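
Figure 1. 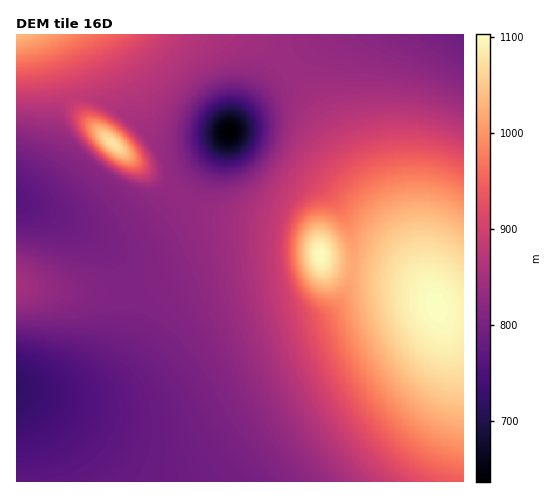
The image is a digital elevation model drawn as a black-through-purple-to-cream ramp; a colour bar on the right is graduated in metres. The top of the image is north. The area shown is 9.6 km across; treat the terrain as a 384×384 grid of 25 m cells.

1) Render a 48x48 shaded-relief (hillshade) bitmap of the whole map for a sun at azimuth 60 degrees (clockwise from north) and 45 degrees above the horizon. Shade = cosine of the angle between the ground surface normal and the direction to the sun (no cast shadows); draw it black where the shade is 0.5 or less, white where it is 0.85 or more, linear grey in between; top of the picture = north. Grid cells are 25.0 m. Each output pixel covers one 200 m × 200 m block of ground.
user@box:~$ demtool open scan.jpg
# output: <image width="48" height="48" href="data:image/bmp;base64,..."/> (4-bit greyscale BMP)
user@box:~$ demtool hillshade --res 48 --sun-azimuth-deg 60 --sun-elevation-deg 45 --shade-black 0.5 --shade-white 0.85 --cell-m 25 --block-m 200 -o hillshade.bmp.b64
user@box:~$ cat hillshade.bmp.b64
<image width="48" height="48" href="data:image/bmp;base64,Qk32BAAAAAAAAHYAAAAoAAAAMAAAADAAAAABAAQAAAAAAIAEAAATCwAAEwsAABAAAAAAAAAAAAAAABEREQAiIiIAMzMzAERERABVVVUAZmZmAHd3dwCIiIgAmZmZAKqqqgC7u7sAzMzMAN3d3QDu7u4A////AJmZmZmZmZmZmZmZmIiIiIh3d3d3d3d3d5mZmZmZmZmZmZmZiIiIiId3d3d3d3d3d5mZmZmZmZmZmZmYiIiIiId3d3d2Z3d3d5mZmZmZmZmZmZmIiIiIiHd3d3ZmZnd3d5mZmZmZmZmZmZiIiIiIiHd3d2ZmZnd3eJmZmZmZmZmZmIiIiIiIh3d3dmZmZnd3eJmZmZiIiIiIiIiIiIiIh3d3dmZmZnd3iJmZmIiIiIiIiIiIiIiId3d3ZmZmZnd3iJmIiIiIiIiIiIiIiIiId3d2ZmZmZnd3iIiIiIiIiIiIiIiIiIiHd3d2ZmZmZnd4iIiIiIiIiIiIiIiIiIiHd3dmZmZmZ3d4iIiIiIiIiIiIiIiIiIiHd3dmZmZmZ3d4iIiIiIiIiIiIiIiIiIh3d3dmZmZmZ3eIiXd3iIiIiIiIiIiIiIh3d3ZmZmZmZ3eImXd3eIiIiIiIiIiIiIh3d3ZmZmZmd3iImXd3iIiIiIiIiIiIiIh3d3ZmZmZmd3iImXd4iIiIiIiIiIiIiId3d3ZmZmZnd3iJmXiIiIiJmZmYiIiIiId3d2ZmZmZnd4iJmYiImZmZmZmZiIiIiId3d2VWZmZ3d4iZmpmZmZmZmZmZmIiIiId3dkNGd2d3eIiZqpmZmZmZmZmZmIiIiId3ZCJGiHd3iImZqqqqqqmZmZmZmIiIiId3YgFImXd3iImaqqqqqqmZmZmZiIiIiIh3UQFZuod4iJmaqruqqqmZmZmYiIiIiIh3QAJ7y4d4iJmaqrqqqpmZmZmIiIiIiIh3QAOM25eIiZmqqqqqqZmZmYiIiIiIiIiHQRWt25iIiZmqqqqpmZmYiIiIiIiIiIiHUjat24iImZqqq6mZmZiIiIiIiIiIiIiHZFe9yoiImZqqu5mZiIiIiIiIiIiIiIiIdmi8uYiJmZqqu5iIiIiIiIiIiZmZmIiId3mqmIiJmaqqu4iIiIiIiIiImZmZmYiIiIiZiIiZmaqru4iIiIiIh2Z5maqqqZiIiIiIiImZmqqru4iIiIiHQRWbqqu7qpiIiIiIiJmZmqqru3eIiIhhACrcqrzMuoh3iIiIiZmZmqqru3d4iIYAAa/8q83duYdneIiImZmZqqqru3d4iGAAHP/7q97tuXVWd4iJmZmZqqqru3d4hxABz//KrN7tuFRFZ4iZmZmaqqqru3d4dAAr//yarN3cp0M0Z4iZmZmaqqqru3d4cwS//8mZq8zLhTI0Z4mZmZmaqqqqu3eIdWrv6pmZq7u5dTI1Z4mZmZmaqqqqq3eId5vLmZmZqqqYZDNFeImZmZmqqqqqqneIiJmZmZmZmqqYZUVWeJmZmZmqqqqqqneIiIiJmZmZmZmYdmZ3iJmZmZmqqqqqqneIiIiZmZmZmZmYh3eIiZmZmZmaqqqqqniIiIiZmZmZmZmZiIiJmZmZmZmaqqqqqoiIiImZmZmZmZmZmZmZmZmZmZmaqqqqqoiIiZmZmZmZmZmZmZmZmZmZmZmZqqqqqoiImZmZmZmZmZmZmZmZmZmZmZmZmqqqqg=="/>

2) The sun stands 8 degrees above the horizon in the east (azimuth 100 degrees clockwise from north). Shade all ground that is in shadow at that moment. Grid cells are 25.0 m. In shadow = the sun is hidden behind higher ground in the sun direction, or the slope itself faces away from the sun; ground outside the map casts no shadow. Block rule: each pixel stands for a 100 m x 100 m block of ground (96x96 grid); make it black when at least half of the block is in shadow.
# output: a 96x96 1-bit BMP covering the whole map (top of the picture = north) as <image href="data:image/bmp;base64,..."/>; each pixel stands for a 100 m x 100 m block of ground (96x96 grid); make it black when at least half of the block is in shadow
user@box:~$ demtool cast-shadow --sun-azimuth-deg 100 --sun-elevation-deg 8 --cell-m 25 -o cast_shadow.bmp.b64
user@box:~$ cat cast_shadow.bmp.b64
<image width="96" height="96" href="data:image/bmp;base64,Qk2+BAAAAAAAAD4AAAAoAAAAYAAAAGAAAAABAAEAAAAAAIAEAAATCwAAEwsAAAIAAAAAAAAA////AAAAAAAAAAAAAAAAAAAAAAAAAAAAAAAAAAAAAAAAAAAAAAAAAAAAAAAAAAAAAAAAAAAAAAAAAAAAAAAAAAAAAAAAAAAAAAAAAAAAAAAAAAAAAAAAAAAAAAAAAAAAAAAAAAAAAAAAAAAAAAAAAAAAAAAAAAAAAAAAAAAAAAAAAAAAAAAAAAAAAAAAAAAAAAAAAAAAAAAAAAAAAAAAAAAAAAAAAAAAAAAAAAAAAAAAAAAAAAAAAAAAAAAAAAAAAAAAAAAAAAAAAAAAAAAAAAAAAAAAAAAAAAAAAAAAAAAAAAAAAAAAAAAAAAAAAAAAAAAAAAAAAAAAAAAAAAAAAAAAAAAAAAAAAAAAAAAAAAAAAAAAAAAAAAAAAAAAAAAAAAAAAAAAAAAAAAAAAAAAAAAAAAAAAAAAAAAAAAAAAAAAAAAAAAAAAAAAAAAAAAAAAAAAAAAAAAAAAAAAAAAAAAAAAAAAAAAAAAAAAAAAAAAAAAAAAAAAAAAAAAAAAAAAAAAAAAAAAAAAAAAAAAAAAAAAAAAAAAAAAAAAAAAAAAAAAAAAAAAAAAAAAAAAAAAAAAAAAAAAAAAAAAAAAAAAAAAAAAAAAAAAAAAAAAAAAAAAAAAAAAAAAAAAAAAAAAAAAAAABAAAAAAAAAAAAAAAHgAAAAAAAAAAAAAAfgAAAAAAAAAAAAAA/gAAAAAAAAAAAAAD/wAAAAAAAAAAAAAH/wAAAAAAAAAAAAAP/wAAAAAAAAAAAAA//wAAAAAAAAAAAAB//wAAAAAAAAAAAAD//wAAAAAAAAAAAAD//wAAAAAAAAAAAAH//wAAAAAAAAAAAAH//wAAAAAAAAAAAAH//wAAAAAAAAAAAAH//wAAAAAAAAAAAAD//wAAAAAAAAAAAAA//gAAAAAAAAAAAAAP/gAAAAAAAAAAAAAD/gAAAAAAAAAAAAAAfAAAAAAAAAAAAAAAAAAAAAAAAAAAAAAAAAAAAAAAAAAAAAAAAAAAAAAAAAAAAAAAAAAAAAAAAAAAAAAAAAAAAAAAAAAAAAAAAAAAAAAAAAAAAAAAAAAAAAAAAAwAAAAAAAAAAAAAAHwAAAAwAAAAAAAAAfwAAAH8AAAAAAAAB/wAAAP+AAAAAAAAH/gAAAf+AAAAAAAAf/AAAA//AAAAAAAB//AAAA//AAAAAAAH/+AAAA//AAAAAAAP/8AAAA//AAAAAAAf/8AAAA//AAAAAAAf/4AAAA//AAAAAAAP/wAAAAf/AAAAAAAD/gAAAAP+AAAAAAAAeAAAAAH8AAAAAAAAAAAAAAAAAAAAAAAAAAAAAAAAAAAAAAAAAAAAAAAAAAAAAAAAAAAAAAAAAAAAAAAAAAAAAAAAAAAAAAAAAAAAAAAAAAAAAAAAAAAAAAAAAAAAAAAAAAAAAAAAAAAAAAAAAAAAAAAAAAAAAAAAAAAAAAAAAAAAAAAAAAAAAAAAAAAAAAAAAAAAAAAAAAAAAAAAAAAAAAAAAAAAAAAAAAAAAAAAAAAAAAAAAAAAAAAAAAAAAAAAAAAAAAAAAAAAAAA="/>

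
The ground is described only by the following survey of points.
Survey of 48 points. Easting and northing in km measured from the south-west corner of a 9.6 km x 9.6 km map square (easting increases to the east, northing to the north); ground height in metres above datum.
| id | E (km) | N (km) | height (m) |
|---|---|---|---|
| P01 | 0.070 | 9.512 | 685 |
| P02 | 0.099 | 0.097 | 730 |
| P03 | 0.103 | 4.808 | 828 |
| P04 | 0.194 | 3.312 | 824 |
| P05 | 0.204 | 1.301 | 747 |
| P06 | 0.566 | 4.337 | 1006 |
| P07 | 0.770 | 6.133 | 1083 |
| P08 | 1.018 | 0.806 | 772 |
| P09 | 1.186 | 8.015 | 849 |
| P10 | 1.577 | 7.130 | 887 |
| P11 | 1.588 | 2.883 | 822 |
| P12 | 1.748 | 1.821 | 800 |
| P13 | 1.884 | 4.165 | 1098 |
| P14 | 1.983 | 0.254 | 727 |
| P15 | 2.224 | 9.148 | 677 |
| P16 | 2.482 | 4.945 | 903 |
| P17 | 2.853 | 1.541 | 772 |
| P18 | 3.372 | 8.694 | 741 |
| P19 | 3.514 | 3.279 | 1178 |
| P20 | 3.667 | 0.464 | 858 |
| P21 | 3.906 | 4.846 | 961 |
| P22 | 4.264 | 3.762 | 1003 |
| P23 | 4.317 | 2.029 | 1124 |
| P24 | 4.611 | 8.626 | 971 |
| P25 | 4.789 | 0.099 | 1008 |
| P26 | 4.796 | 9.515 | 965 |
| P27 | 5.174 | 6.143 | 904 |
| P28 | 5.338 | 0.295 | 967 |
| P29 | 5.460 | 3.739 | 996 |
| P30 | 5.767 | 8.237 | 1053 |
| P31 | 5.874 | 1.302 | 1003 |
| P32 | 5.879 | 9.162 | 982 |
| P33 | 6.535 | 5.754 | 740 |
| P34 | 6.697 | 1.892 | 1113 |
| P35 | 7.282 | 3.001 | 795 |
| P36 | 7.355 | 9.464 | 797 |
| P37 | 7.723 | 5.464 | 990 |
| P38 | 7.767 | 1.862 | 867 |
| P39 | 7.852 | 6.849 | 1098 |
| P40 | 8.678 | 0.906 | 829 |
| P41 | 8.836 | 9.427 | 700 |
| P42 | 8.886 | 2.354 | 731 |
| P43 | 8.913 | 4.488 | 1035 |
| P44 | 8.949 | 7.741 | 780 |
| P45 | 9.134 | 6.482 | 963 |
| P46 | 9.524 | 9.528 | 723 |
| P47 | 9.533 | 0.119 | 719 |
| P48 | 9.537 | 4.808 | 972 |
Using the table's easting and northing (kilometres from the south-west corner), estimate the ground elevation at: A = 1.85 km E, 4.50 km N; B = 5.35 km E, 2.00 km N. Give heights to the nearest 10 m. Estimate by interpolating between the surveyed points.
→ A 1040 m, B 1010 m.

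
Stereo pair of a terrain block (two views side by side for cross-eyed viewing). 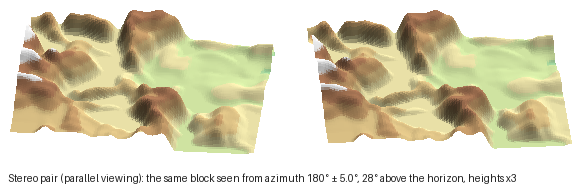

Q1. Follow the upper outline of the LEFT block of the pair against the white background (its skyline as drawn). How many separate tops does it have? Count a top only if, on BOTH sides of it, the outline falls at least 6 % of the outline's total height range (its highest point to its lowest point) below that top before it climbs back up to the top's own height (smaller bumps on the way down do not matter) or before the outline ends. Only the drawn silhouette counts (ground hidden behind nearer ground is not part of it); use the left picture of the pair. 3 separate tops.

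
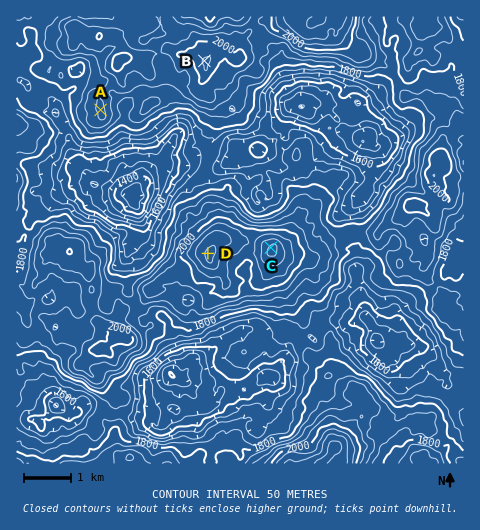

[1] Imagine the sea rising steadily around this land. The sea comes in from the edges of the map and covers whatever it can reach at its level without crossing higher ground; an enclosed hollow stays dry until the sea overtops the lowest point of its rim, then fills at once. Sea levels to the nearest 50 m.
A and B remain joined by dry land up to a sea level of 1900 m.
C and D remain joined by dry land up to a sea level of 2050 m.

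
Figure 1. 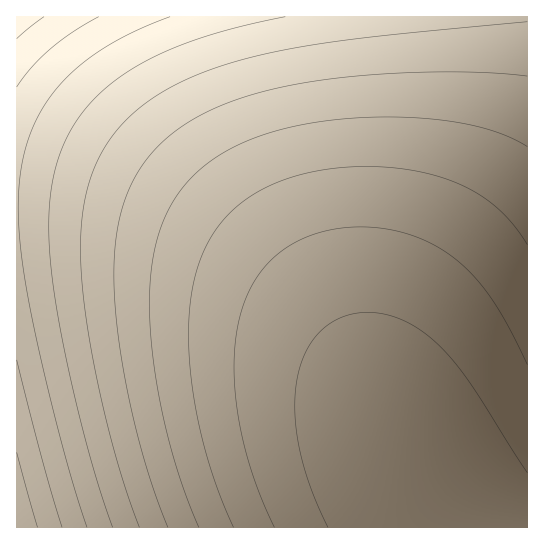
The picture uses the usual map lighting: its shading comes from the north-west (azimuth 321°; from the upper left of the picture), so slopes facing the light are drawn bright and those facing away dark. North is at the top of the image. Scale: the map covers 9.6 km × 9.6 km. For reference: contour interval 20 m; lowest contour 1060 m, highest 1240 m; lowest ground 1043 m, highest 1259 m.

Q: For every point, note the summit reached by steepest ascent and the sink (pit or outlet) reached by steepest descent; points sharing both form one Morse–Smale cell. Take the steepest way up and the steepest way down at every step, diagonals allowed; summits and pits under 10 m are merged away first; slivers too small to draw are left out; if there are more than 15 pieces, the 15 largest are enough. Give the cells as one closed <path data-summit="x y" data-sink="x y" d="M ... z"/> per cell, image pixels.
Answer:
<path data-summit="449 527" data-sink="17 17" d="M527 16l-510 0-1 190 67 5 52 10 63 23 49 27 51 37 46 49 25 38 42 83 31 50 85 0z"/><path data-summit="449 527" data-sink="17 527" d="M42 207l-26 0 1 321 424-1-30-49-42-83-21-33-16-20-42-41-23-17-42-27-56-25-34-11-36-8z"/>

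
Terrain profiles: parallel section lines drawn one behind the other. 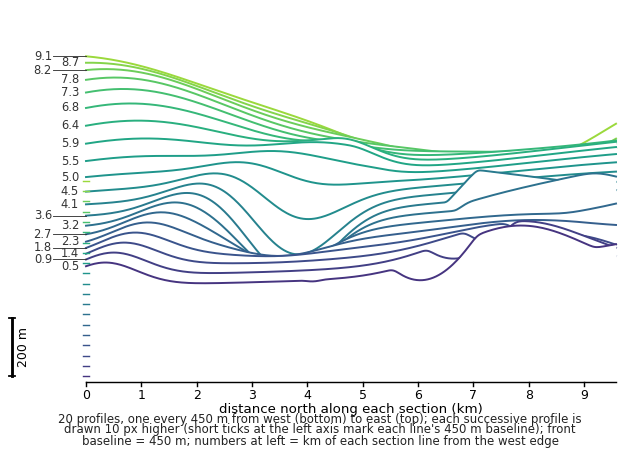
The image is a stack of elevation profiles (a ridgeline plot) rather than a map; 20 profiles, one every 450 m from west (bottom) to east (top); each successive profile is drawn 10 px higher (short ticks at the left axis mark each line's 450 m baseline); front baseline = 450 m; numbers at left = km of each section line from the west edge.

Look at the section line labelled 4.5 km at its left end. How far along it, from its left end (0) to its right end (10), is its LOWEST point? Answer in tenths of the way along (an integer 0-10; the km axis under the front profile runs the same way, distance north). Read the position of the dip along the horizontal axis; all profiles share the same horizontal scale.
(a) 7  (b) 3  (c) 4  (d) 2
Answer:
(c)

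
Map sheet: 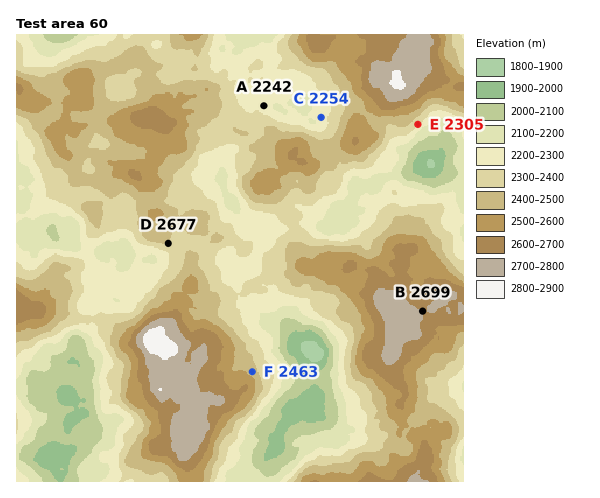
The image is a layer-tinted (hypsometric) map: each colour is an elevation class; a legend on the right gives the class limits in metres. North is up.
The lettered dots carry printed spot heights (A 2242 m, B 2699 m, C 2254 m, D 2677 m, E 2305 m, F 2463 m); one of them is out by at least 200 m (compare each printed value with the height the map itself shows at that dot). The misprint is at D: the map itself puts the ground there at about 2377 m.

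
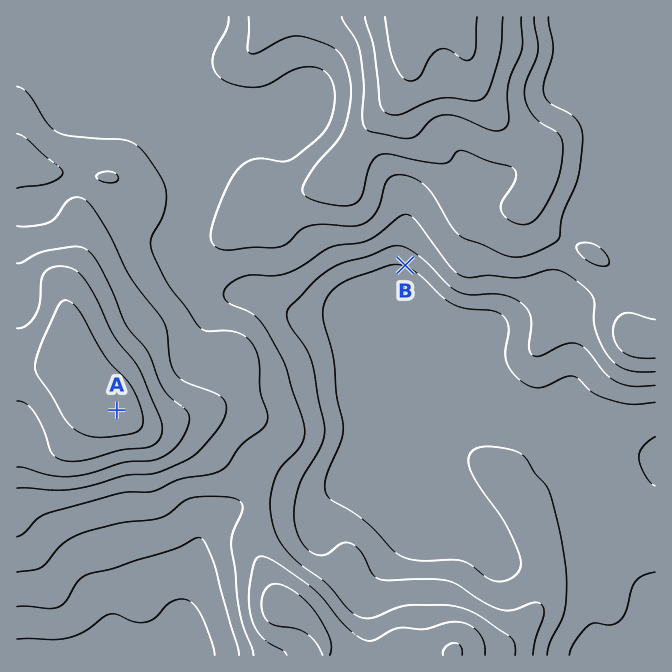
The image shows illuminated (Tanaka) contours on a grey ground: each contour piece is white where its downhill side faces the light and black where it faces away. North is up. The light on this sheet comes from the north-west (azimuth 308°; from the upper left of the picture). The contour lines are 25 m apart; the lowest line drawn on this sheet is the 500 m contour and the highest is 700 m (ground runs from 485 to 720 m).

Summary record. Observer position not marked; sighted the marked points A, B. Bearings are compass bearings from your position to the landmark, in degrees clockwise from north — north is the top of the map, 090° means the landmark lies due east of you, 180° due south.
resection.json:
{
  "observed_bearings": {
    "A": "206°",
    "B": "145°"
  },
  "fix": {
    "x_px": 277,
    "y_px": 82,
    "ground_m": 600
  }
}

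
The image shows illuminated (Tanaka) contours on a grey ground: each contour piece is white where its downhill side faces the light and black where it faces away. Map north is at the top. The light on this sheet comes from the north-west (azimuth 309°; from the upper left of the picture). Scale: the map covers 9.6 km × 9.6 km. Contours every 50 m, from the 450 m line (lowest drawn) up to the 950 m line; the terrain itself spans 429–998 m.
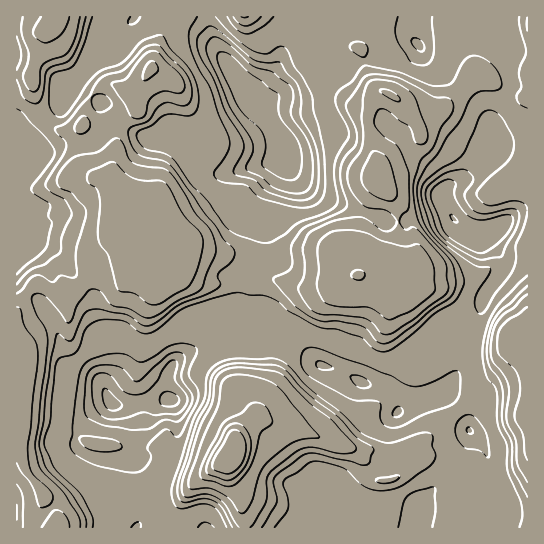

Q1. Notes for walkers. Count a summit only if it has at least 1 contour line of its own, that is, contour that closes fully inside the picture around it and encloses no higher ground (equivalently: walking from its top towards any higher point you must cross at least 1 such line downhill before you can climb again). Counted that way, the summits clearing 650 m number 8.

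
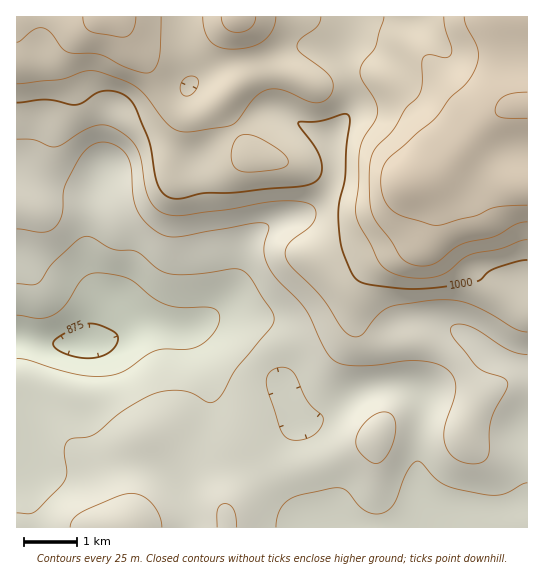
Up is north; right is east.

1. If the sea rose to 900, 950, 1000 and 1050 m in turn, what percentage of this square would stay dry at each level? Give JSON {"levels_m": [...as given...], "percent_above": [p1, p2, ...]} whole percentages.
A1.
{"levels_m": [900, 950, 1000, 1050], "percent_above": [95, 54, 35, 14]}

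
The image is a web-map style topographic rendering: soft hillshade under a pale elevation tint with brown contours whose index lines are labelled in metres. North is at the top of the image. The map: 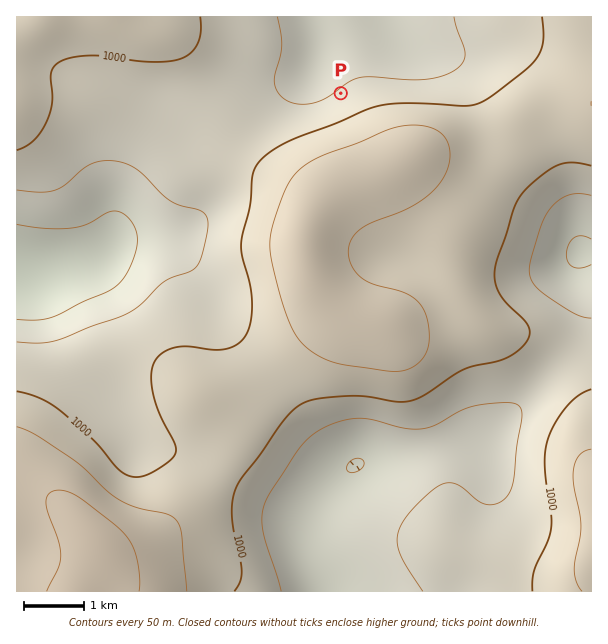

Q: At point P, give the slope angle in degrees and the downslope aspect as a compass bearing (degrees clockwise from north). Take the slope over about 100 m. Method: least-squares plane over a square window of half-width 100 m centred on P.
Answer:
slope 5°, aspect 325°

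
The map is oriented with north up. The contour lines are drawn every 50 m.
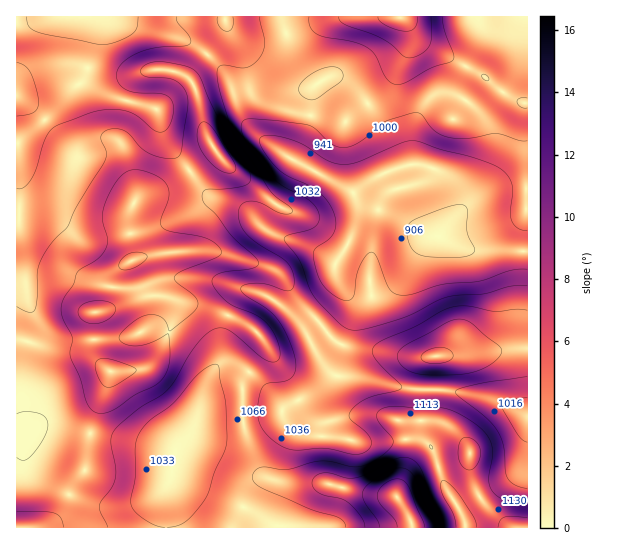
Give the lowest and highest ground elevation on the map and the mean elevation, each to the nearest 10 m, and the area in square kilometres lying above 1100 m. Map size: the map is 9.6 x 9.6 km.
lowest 900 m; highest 1290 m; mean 1060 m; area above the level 29.5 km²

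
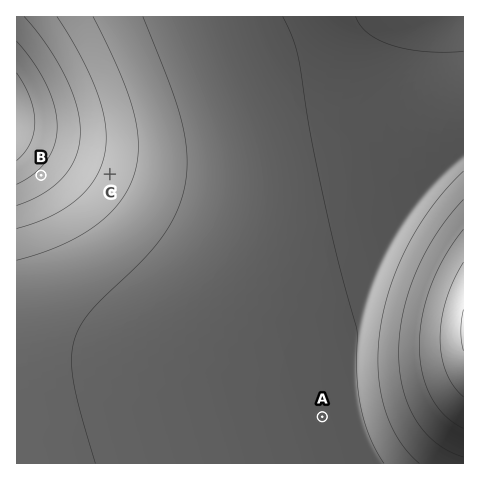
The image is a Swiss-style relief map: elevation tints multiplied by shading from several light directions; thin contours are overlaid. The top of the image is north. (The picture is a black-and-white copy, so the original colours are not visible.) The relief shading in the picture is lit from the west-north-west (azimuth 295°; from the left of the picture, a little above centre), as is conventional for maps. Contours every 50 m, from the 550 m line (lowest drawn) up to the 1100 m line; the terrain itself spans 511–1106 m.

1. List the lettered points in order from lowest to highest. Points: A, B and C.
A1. B C A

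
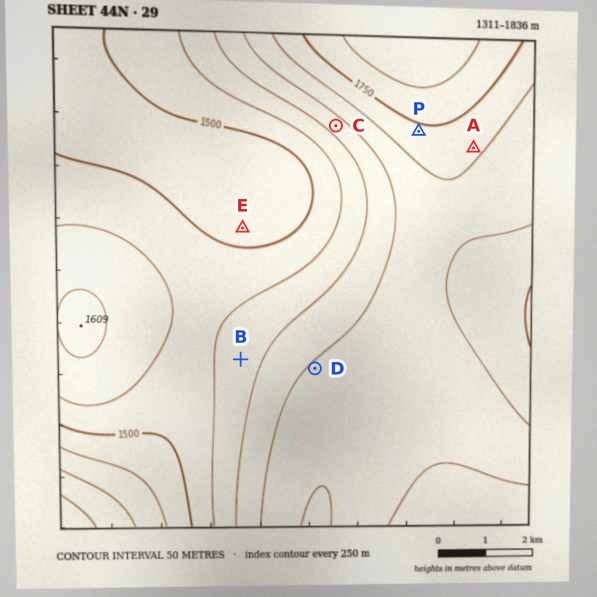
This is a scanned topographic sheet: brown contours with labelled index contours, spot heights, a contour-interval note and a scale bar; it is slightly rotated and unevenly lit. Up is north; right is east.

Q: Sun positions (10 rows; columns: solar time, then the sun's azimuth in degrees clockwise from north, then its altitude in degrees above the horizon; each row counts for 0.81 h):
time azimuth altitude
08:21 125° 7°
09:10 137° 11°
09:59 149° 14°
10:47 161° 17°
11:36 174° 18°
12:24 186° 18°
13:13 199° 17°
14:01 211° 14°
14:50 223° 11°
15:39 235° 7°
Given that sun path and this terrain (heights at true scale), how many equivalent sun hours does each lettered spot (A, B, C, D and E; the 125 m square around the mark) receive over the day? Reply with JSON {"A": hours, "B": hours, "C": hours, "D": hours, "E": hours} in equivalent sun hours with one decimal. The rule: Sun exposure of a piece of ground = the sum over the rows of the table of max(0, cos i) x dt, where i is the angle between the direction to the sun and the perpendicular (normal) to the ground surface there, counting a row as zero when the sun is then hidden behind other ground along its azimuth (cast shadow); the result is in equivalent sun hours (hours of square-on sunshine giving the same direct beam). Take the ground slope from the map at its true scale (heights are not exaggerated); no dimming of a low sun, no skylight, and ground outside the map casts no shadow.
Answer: {"A": 2.1, "B": 1.8, "C": 2.6, "D": 1.7, "E": 1.6}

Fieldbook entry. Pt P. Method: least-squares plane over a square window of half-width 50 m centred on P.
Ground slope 4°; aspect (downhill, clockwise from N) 199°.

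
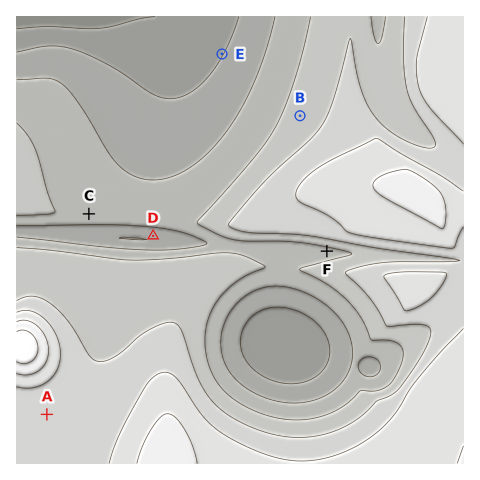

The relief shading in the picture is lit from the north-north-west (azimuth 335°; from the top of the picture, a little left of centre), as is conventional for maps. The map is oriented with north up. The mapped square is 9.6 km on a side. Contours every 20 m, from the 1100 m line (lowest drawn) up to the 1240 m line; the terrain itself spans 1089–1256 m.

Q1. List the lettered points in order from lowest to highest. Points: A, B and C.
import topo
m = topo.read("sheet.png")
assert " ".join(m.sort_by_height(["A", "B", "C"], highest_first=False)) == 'C B A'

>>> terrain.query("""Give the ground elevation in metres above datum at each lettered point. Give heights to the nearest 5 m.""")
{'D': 1125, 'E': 1120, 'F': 1150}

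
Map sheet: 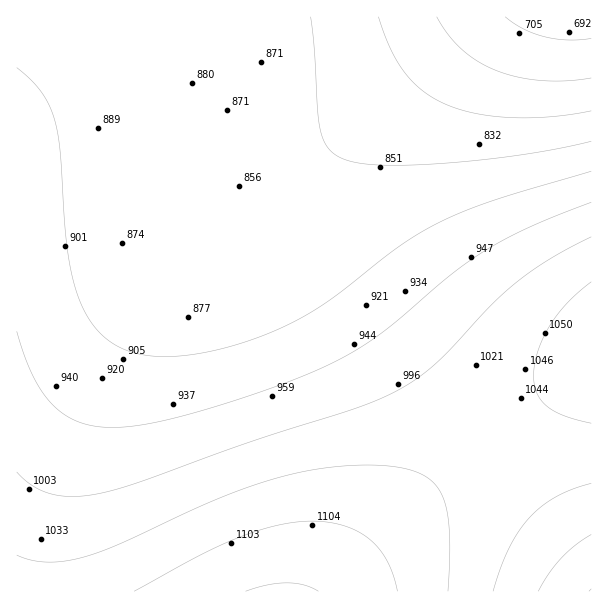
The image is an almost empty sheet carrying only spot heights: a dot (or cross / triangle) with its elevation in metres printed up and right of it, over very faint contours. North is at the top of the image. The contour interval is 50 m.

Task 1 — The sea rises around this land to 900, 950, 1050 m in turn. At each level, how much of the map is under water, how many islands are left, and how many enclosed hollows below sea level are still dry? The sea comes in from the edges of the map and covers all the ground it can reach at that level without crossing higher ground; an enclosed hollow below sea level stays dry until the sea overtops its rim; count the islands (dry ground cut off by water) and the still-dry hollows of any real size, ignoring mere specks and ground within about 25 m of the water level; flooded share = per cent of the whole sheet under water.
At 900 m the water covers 43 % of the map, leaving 0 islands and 0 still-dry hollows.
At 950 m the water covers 58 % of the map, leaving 0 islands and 0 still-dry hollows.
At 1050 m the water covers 87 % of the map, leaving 0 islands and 0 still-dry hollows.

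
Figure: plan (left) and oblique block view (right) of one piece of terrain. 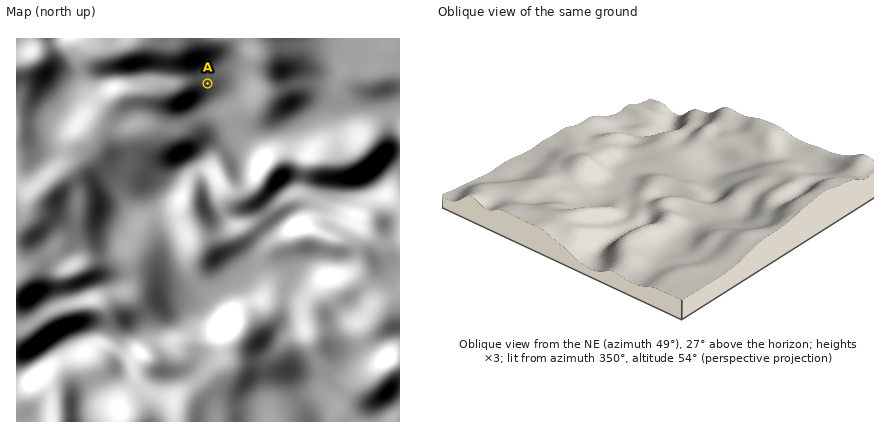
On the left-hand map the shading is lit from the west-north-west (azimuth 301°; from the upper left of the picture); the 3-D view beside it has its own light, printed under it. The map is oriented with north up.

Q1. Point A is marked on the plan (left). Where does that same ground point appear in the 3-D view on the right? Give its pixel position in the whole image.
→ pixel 759 217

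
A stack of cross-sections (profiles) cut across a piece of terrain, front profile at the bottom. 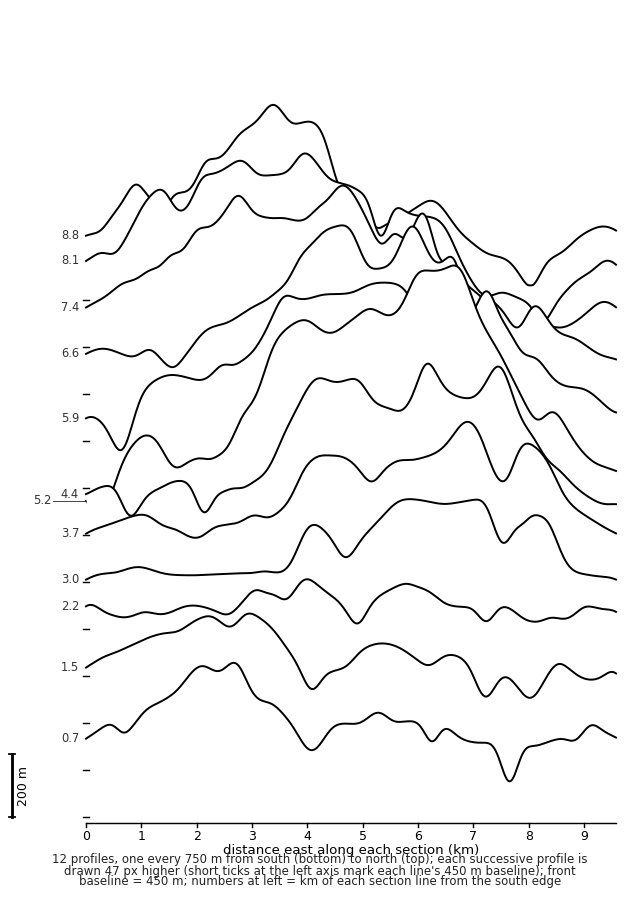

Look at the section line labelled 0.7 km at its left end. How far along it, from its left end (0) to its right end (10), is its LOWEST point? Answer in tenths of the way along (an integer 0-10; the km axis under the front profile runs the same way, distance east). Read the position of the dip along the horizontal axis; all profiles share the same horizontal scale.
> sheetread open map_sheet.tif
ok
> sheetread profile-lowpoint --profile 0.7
8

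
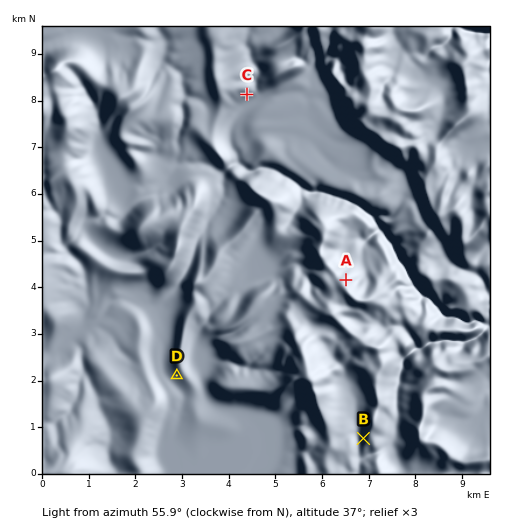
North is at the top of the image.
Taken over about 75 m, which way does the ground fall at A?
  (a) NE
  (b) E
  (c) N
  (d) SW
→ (a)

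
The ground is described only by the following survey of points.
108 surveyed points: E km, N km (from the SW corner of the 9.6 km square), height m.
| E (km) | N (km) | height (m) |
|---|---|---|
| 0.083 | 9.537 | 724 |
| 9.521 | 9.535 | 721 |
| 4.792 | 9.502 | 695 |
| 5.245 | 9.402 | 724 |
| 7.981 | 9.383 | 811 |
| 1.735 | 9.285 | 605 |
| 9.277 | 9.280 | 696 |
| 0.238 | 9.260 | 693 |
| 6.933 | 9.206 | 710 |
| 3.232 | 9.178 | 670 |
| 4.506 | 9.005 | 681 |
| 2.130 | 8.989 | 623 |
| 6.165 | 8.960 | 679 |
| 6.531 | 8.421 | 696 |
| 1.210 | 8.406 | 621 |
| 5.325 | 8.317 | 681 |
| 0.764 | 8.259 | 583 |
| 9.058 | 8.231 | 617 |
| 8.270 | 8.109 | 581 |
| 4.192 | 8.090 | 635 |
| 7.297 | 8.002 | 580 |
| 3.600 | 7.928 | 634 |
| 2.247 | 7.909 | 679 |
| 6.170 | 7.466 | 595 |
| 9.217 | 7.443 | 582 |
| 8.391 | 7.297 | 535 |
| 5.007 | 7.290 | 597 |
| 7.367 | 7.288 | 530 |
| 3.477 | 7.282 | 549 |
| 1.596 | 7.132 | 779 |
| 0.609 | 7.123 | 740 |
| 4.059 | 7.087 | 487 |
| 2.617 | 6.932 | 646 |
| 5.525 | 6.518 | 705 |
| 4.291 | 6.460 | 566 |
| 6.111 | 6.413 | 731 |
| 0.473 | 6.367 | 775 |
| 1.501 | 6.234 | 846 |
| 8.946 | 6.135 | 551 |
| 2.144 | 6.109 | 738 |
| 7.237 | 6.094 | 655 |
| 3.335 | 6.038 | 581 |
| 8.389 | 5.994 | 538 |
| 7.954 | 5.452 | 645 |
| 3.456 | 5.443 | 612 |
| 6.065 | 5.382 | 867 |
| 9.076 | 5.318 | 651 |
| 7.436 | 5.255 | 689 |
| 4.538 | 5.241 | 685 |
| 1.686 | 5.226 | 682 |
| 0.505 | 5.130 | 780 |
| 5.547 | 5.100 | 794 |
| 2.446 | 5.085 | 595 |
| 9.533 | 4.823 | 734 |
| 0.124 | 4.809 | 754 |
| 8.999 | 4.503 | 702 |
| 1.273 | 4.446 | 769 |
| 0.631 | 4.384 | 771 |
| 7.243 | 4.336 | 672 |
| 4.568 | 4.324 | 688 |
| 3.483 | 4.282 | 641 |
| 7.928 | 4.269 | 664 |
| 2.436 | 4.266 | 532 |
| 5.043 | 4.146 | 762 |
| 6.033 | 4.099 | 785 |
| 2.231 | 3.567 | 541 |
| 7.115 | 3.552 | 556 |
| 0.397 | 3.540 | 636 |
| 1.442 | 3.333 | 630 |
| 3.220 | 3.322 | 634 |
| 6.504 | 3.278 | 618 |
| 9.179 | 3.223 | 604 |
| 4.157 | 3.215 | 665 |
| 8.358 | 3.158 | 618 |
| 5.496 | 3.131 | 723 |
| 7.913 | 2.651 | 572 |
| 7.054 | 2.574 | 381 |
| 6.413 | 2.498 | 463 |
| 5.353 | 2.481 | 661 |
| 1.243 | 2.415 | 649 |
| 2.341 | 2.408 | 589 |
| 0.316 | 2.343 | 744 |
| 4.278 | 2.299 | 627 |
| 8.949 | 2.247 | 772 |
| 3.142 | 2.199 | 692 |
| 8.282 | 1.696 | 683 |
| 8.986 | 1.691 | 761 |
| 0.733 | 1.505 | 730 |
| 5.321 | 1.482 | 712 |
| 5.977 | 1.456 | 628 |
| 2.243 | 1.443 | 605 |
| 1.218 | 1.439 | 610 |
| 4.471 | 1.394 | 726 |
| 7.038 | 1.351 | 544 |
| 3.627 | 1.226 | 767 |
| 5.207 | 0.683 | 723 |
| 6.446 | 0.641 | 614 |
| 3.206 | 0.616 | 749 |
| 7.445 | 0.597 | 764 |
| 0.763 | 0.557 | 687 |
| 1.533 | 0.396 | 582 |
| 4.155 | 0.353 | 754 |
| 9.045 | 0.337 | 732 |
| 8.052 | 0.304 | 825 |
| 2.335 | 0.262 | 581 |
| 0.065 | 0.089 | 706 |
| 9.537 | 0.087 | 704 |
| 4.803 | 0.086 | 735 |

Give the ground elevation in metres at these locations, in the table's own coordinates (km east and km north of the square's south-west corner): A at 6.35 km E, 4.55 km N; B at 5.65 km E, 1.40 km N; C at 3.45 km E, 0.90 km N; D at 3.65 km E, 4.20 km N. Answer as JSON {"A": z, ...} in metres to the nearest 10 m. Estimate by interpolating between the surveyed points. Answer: {"A": 760, "B": 710, "C": 790, "D": 650}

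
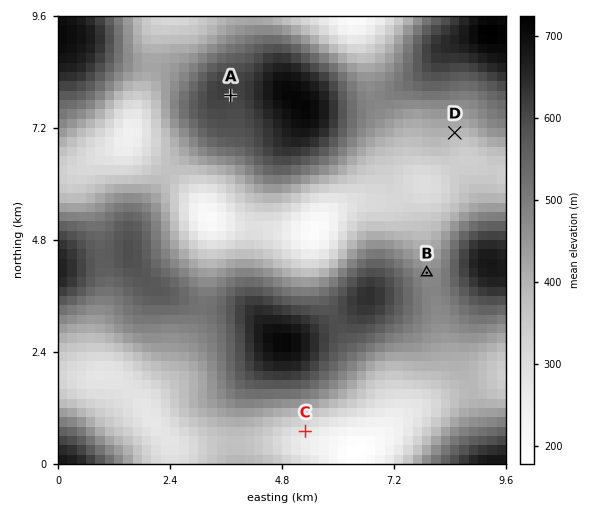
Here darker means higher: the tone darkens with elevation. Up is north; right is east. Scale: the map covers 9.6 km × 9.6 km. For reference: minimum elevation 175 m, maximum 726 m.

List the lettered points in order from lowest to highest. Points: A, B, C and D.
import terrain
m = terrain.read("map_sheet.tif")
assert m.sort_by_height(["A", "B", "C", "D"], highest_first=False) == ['C', 'D', 'B', 'A']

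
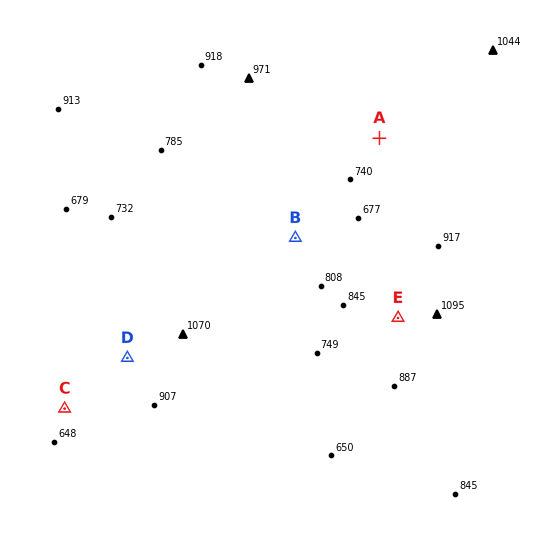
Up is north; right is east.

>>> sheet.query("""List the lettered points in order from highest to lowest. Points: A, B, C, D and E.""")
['E', 'D', 'A', 'B', 'C']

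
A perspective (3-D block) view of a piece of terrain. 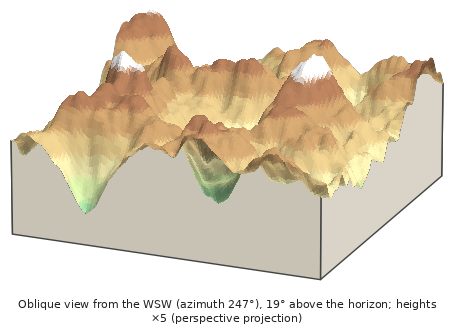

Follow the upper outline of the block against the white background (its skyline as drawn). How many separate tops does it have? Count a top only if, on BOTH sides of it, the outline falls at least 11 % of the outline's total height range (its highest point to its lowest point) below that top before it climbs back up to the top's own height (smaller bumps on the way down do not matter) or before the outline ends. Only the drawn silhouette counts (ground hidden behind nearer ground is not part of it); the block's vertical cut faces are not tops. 3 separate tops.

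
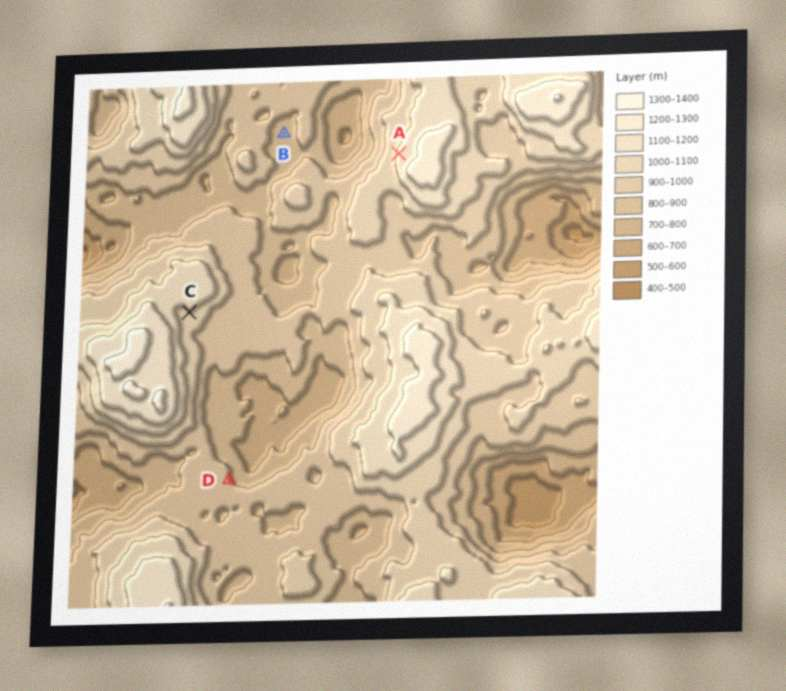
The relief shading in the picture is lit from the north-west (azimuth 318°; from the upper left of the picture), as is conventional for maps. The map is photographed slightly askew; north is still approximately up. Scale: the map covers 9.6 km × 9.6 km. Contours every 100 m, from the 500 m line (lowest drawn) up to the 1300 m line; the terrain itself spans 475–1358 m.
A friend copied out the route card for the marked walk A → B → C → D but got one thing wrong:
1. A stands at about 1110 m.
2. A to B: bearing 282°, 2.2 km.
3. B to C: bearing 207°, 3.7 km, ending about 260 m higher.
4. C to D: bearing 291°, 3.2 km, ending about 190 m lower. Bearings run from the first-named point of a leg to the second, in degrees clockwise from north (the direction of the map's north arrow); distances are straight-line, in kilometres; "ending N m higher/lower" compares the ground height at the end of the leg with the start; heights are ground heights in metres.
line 4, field bearing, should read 165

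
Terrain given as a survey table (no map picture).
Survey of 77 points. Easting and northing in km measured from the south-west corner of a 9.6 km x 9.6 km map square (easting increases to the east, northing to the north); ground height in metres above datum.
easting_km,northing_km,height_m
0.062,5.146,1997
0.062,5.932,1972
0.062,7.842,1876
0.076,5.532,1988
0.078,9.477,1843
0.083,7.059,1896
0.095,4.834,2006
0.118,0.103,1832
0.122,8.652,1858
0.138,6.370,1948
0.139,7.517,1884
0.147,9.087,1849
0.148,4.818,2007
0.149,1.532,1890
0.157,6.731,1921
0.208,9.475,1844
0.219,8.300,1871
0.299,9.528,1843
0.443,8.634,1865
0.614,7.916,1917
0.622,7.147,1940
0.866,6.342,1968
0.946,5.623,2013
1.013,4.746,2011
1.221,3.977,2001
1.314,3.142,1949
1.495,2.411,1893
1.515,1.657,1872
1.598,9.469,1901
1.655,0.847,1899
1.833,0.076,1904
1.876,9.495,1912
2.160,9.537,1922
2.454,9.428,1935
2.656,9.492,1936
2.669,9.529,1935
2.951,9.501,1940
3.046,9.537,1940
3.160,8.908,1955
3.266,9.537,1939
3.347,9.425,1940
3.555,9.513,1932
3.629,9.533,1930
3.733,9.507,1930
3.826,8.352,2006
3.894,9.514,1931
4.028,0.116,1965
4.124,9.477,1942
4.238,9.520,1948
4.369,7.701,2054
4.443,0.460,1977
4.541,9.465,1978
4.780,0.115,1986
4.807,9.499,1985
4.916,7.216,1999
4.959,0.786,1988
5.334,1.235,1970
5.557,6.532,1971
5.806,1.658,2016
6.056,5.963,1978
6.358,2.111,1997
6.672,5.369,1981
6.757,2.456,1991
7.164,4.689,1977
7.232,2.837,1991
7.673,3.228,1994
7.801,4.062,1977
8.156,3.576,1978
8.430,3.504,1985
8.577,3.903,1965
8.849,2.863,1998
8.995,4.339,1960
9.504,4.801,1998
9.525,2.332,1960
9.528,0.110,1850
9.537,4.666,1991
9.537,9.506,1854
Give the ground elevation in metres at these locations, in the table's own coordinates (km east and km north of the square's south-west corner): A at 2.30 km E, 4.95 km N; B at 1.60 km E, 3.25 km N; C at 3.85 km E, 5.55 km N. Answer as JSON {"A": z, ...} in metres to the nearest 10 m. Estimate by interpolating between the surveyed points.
{"A": 2020, "B": 1970, "C": 2010}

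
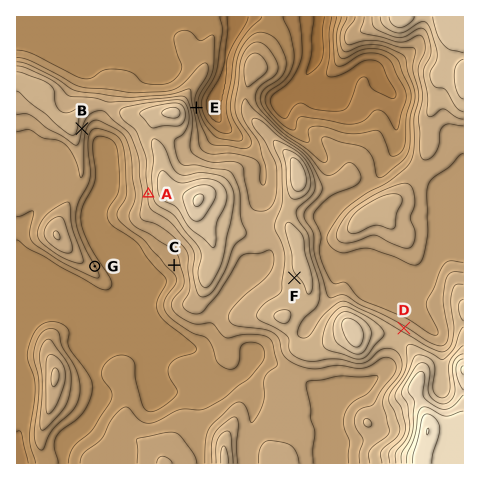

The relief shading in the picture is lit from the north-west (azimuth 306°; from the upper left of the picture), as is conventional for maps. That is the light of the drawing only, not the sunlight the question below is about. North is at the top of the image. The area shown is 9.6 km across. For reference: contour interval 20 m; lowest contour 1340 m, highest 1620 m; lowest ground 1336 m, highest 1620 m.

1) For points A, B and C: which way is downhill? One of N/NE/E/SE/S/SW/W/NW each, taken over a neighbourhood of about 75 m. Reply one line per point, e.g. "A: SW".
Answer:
A: W
B: E
C: SW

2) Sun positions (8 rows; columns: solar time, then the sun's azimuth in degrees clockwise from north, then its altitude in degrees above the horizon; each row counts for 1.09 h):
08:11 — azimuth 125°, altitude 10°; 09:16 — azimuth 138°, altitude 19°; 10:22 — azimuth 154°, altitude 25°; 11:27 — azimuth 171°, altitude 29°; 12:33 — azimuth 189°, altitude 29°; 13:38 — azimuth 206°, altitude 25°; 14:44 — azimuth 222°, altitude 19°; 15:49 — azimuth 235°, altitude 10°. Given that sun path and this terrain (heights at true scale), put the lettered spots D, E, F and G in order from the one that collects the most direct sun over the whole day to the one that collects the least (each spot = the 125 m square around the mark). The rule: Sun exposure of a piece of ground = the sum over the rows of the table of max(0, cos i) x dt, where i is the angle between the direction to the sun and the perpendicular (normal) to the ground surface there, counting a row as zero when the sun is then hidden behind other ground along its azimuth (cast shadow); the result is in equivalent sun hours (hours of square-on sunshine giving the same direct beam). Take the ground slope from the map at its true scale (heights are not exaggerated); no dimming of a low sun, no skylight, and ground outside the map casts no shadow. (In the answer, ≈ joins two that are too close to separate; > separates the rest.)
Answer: F > G ≈ E > D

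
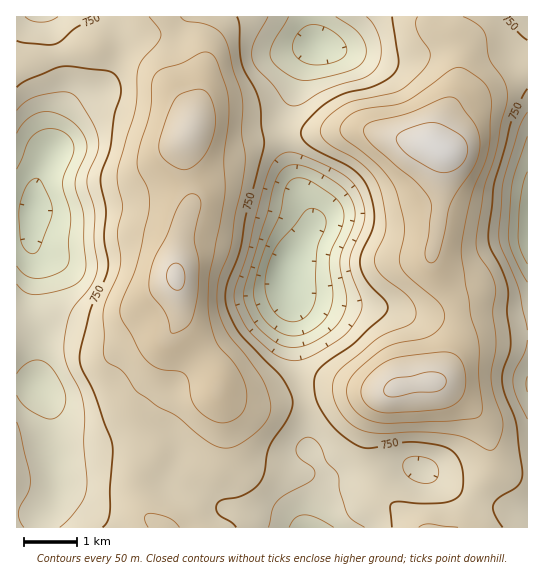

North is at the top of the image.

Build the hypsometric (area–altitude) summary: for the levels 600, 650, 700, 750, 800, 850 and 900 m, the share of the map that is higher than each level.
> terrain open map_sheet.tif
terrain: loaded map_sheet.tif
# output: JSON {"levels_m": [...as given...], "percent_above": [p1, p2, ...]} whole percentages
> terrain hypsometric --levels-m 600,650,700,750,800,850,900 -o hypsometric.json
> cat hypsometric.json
{"levels_m": [600, 650, 700, 750, 800, 850, 900], "percent_above": [93, 86, 75, 58, 36, 22, 8]}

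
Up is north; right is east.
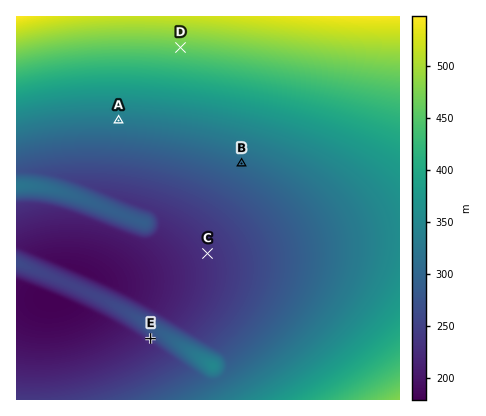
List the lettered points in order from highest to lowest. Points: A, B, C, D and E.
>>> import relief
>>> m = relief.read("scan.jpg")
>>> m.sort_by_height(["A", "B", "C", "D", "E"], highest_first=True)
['D', 'A', 'B', 'E', 'C']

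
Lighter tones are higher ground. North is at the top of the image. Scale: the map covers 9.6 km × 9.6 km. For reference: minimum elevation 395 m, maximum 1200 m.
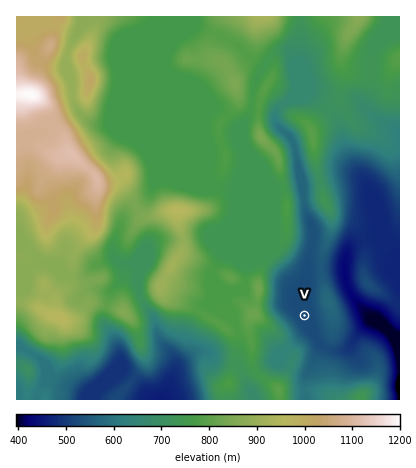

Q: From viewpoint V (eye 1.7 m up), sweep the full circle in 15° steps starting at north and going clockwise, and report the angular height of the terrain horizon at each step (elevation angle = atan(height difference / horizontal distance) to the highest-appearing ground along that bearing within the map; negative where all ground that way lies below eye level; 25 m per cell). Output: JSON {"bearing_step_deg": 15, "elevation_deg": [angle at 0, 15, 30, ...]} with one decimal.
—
{"bearing_step_deg": 15, "elevation_deg": [3.0, 3.6, 2.0, 3.8, 4.5, 4.3, 3.5, 2.8, 2.1, 2.3, 4.5, 3.4, 4.6, 7.6, 8.1, 11.2, 12.9, 14.0, 14.4, 12.9, 13.1, 9.1, 7.2, 6.6]}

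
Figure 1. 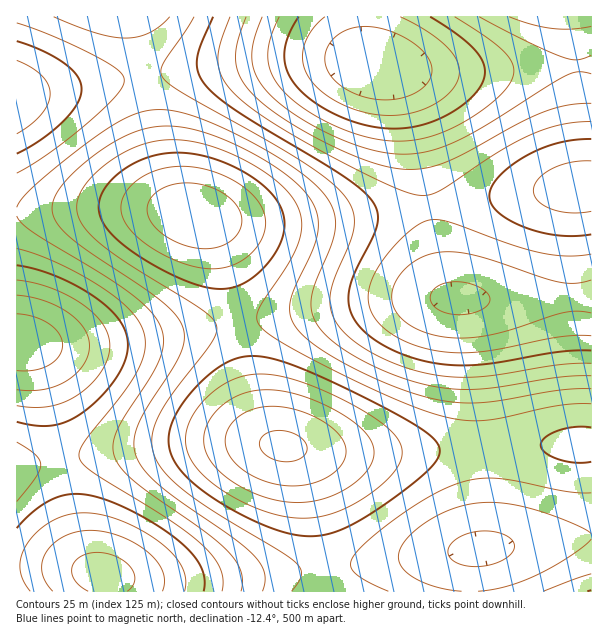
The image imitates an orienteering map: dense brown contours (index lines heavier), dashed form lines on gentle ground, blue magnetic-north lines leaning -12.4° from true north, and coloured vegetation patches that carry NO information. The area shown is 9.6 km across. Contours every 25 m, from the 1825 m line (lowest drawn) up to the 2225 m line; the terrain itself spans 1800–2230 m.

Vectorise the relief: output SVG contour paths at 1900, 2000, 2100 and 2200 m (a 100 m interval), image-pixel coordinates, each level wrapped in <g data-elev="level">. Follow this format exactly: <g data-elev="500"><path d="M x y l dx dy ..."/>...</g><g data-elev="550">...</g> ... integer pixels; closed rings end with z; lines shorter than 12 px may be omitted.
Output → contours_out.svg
<g data-elev="1900"><path d="M455 17l32 21 18 15 8 13 1 6-2 8-7 10-13 12-16 12-17 11-31 12-15 3-15 1-29-3-31-11-30-16-24-19-12-17-4-16 2-20 9-22"/></g><g data-elev="2000"><path d="M17 528l21-20 21-11 10-3 11 0 24 5 21 9 22 11 21 14 17 13 11 12 6 11 3 10-1 12"/><path d="M591 350l-34 2-74 12-34 1-24-4-23-7-19-9-17-12-8-9-6-9-3-9-1-10 6-21 22-47 2-12-3-10-9-12-17-14-110-67-21-15-12-12-7-12-2-14 4-15 12-28"/><path d="M17 265l19 4 21 8 21 10 19 12 13 10 10 12 6 12 2 12-3 17-10 18-16 18-18 15-15 9-15 4-15 0-19-4"/><path d="M591 139l-16 1-17 3-16 5-15 7-15 10-12 11-8 10-3 9 3 9 6 8 10 7 16 8 16 5 18 3 17 1 16-2"/><path d="M17 41l25 10 22 12 13 12 3 6 2 8-2 7-3 8-13 16-22 19-25 15"/></g><g data-elev="2100"><path d="M388 591l-19-9-14-9-4-7 1-8 11-13 24-20 29-20 25-15 26-9 24-3 22 2 54 12 24 1"/><path d="M591 574l-48 17"/><path d="M591 404l-34 2-68 14-16 1-15-2-24-5-30-11-41-18-49-25-44-25-9-8-4-7 0-6 3-8 30-45 7-13 3-12 2-12-2-12-6-12-9-11-17-15-23-14-26-11-24-7-21-2-19 1-20 6-18 9-21 17-15 18-3 9-1 7 1 8 3 7 9 12 15 14 27 18 69 43 11 9 5 9-1 8-5 9-38 49-15 24-6 21 0 9 3 9 11 18 22 20 31 21 63 37 14 11 5 6 0 6-3 7-6 9"/></g><g data-elev="2200"><path d="M279 485l12 1 14-1 12-3 12-6 9-7 6-8 2-8-1-9-5-9-10-9-12-7-13-6-15-5-14-2-13 1-12 3-13 7-9 11-4 10 2 12 7 12 12 10 16 8z"/></g>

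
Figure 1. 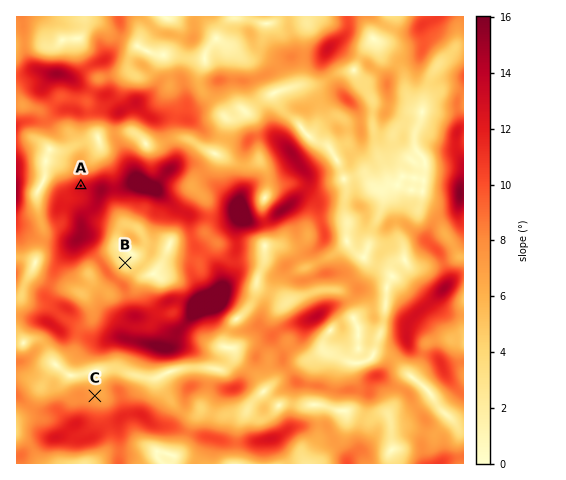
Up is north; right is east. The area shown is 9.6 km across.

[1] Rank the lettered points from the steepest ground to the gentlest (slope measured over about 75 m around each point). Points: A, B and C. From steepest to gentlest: A C B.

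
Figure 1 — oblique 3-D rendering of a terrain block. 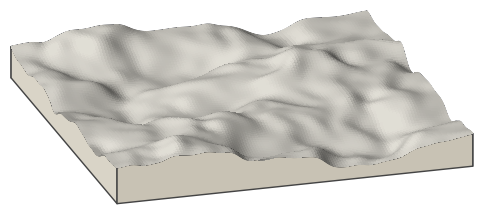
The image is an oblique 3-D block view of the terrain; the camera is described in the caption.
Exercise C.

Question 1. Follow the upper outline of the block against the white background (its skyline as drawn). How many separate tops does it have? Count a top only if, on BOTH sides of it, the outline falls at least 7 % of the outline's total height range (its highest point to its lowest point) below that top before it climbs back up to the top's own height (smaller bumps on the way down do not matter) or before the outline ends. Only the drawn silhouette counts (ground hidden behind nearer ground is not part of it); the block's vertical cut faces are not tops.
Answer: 2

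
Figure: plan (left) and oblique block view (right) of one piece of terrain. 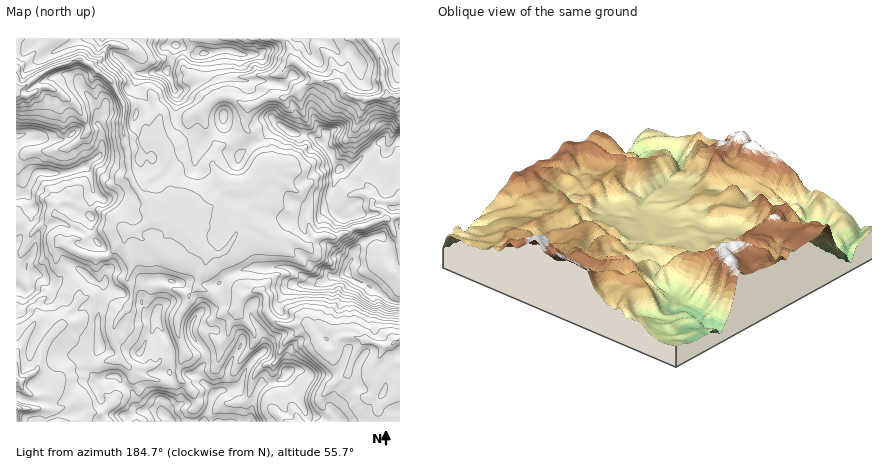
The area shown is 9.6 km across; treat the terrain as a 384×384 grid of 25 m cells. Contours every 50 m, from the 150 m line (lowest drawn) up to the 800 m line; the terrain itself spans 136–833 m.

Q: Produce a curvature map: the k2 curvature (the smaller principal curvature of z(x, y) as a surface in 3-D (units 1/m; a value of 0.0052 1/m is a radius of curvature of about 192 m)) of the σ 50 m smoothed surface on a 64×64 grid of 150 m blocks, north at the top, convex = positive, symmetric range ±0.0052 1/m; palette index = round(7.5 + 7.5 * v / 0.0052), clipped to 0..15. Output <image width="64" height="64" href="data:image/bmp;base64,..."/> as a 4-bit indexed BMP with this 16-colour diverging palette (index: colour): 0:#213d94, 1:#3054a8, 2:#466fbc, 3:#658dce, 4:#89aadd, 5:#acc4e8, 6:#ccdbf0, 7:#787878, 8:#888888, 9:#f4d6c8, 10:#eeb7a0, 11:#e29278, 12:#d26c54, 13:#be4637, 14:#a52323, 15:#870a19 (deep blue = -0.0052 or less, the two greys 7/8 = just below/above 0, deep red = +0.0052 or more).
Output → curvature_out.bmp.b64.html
<image width="64" height="64" href="data:image/bmp;base64,Qk12CAAAAAAAAHYAAAAoAAAAQAAAAEAAAAABAAQAAAAAAAAIAAATCwAAEwsAABAAAAAAAAAAlD0hAKhUMAC8b0YAzo1lAN2qiQDoxKwA8NvMAHh4eACIiIgAyNb0AKC37gB4kuIAVGzSADdGvgAjI6UAGQqHADqId3ZmZmlkaJZEVmiHVnlYeId6dXdFVZdXeJd3h3d4R2Zmd4h3ZUZ5dndoiGZEVlV3d2dlVHg2hmV4d3d3Z4gAAkZ3Z3dnY0VpZ3h3ZmRGdFVWZmVnhld2Rod3d3dneGh3h3d2ZmeGVWZXeJhohEZ2VVVHZWd2Z2VHh3d3d3ZnlTVmd3dmZ2ZmVkZ5l1djZ5d4eDZlVnd3ZUR3d2ZmeGdRiHd3d2Z4aGdnVmZUVzNVd4d4RHZlVmd3VFdmeHZ4dyWoeHZ3d4hnaGV3VDRTJ4dXdmdiiGd2V3hlRXaId3d3QTd3d3d3d3iJZWVmZ2KId1ZVR3B4RXhWinZ2Znd3d3coQ2d3Z4d1Z4dGd3eJU4d1RGc3dBhEmnaJdlZ1d2d3eCiUd3d2d2VFVEVVVWdiZnhjaEN3MBKIiIdlVnV3Znh3OIVoiHd3d1VVZ4dnZ3JlVnNIcVhmUGZ2dlVndlh2R3c4hliIh3d3h2V4qGdog1VXhFZ1BomARmdlZmZ4R4hGeVaHV4h3d3iWR3d3d2eBV3d1VnhAaYYIZVZmdYl0h0I3dIdmd3d3eIVXd3d3Z1Foh2VFaYFGdiJ3ZmiFZ2UiV0GFaHZnd3d3dVd3d3d3ModlWGN4gmdndUZleHdlZliHVnZXd2Z3d2d2WHZnd3cjh2ZpgndDeGZlZmZ2Zndmd2VmZkV3dmZmaHZHdnd4djOIZliFVTd3UBNGZ2ZmZmd2VmaYZGd2d2ZodmV2iHh2Qmh2VGdkd3UGiGZmZ2dnZlVnZnd0Zndnh2d3dVV2eHZiOIh2ZVWHUkl0VmZnWHdWZkd3ZlV4doZ3Z4Z3RIVpiHUleWWIVIiAeFV2ZmZVZkZ5R5hodUeGd2d3dndSl1iIhzV2RXd0WYFWZ2dmZnRmWIlIdnmHVnZ3d2Z3eXJ3VnZDVGRGd3ZDMmeHZ3d2c3dmmHd2hoZWh2dmZ4doRHZkM0eFV3h3d3VUeIh4eIiER3d4h3ZmdndndmeGiFQ2iHd4mHdXeIdmZ3Q3iHZ3d3ZXeHdmdmeHh2d2eHR2VkaIeHdmZ2Znd3d3d1IzR2VHdYhlZmdmWHeGVmeIZImHVXdnZmZndmZ3d3iIh2d2NGpEiGZndmZYZGc3iIdkd4dWdnd2d3d3d3ZmeId3h2NlUxaHh2d2hWaHR0d3UyITdld3d3d3d3d3d3ZmdmZUR3VFh3eHZ3eEZHhmV1M1Z3RWZ3d3d3d3d3d3d3d3ZmZ3VWVnWJdnd4OEaGVlVod5llZ3d3d4iId3eHd3d3d3d2RFd2R4dmZ3g4ZIZWZlVXh1d3h3d3iId3eIh3d3d3d2VnQ0IlZpdndhdzdlZnd2VVZ3d3iId3d3d3iHd3h3Z2d4c1MzAFZniiNnY1Zmh1Z1Vnd3Z3d3d3d3d3d3d3d3h2hUhWdzAARoB2eIVnZmd5hWZ3iHd3d3d3eHd3d3d3eIaFWVaZd3QAEnZ3dlVWh3mEVnd4d3d3d3d3d3d3eHd4dnZIaIh4mHckJnmnZXh3dSRVZ3d3d3d3d3d3d3d3d3Zmd0eId3d1RFl2ZmZVZmd3WZZXd3d3d3d3d3eId3d3dodnV4d2eIdHZWeIVFZ3Z3h4h2d2Z3d3d3d4d4h3eHdnh1dmh3ZmZFeHZ4dnV3d2aHZneGV3d3d3d3iHd3d3h3d1VXZ3d3ZnaIhnZ3VWZmZndUV4RniHd3d3d3d3d3eId2d1VWd3d3d3iHZ3ZXd3ZVZkdlZHd3h2d3d3dmVmd3d3d3dUd3Znd3eHdoeHiHd3ZkZ2dFh3d3Znh3dmZ2Znd3d2ZmVHiHZneHd2d3eHZnenRmZzaHiHd2eHdmd5lmZ3d3dlV2aZd2Z3d3ZnZWVWZoZ4Z3F4eId3d3d2Z3iHZnd2ZlVEVlhWdndmdkVWVnZmZol2gXh4h3d3iHZXiIdmZmZlWGZoVGSHZ5hmVEREM1d1aHZhd3d3d3eIh1Z4h3Z2d2ZFZ2eTdHdmd2h3iHd2E3R4d1GHd3d3d3iHZWZ3d4Z2V4J5hDJVZnlkiHeIh2aCJXdmQmd3d3d3eHZ3ZmZ2ZmaHdIZ3VCVleZKniIh4RqkTV3cUdnd2Z3d4Znd3dmZmd5hmR6iIMnVWdUZ3dmZFeAWXZwWGZ3Z4dnhWeHdldmeId3JHdohxZXZ4J2ZmZlZlB4ZmBIdndXdmd1aJh2R2eHd2YXZlZnQ2h3gnd3d2Z3NGd4kSiGdlZlVWZoqXZGaKdkYldmZnZhd3dzZ1dndoUmdnhxJ2Z1VlZlVUeYZUNGiFNxd3Z2d4Noh2RWZ2iGQ2d1inBGZ2RWeHd2Q0Q0ZSE0NnJ3d3V3QgJEZDIUiWJHd3WJIId3VVeodmZmVWeIhkMyRHh3hzATUxEARXMhJneHVncHt3ZGR5d2dmZmZnd2ZpdCWHeGF4mZgHhCBmZ3d4Y4cQVVVFVVZVZ3d3d3h3d4hWUjQiJoiHdQmScwSId4mDYAVVh2d2dmZlZmZkMkMzRGmGI1ZWeId0KIKXUAWIiZUCdnd3aGmVRFZnd2Z3U1RCiUFohlZoiIQXclh4QABHEFd3eHZVR2YkZmd3d4Y2l2QzFomEZ1iIkid1VYh3dAAWInh4dlQyVSaYh3d3h3aXZkRoiGN3WIiAWIWWV4iHdEeQinZVVXdWVXmXd3iHiIdnNmh3RYd3eFCIlohmd3d2ZXQCE2ZmmXqFV3Z4iHaGiHYXZ2VndoiGBXeGd3dmZnd3ekV4dnZFZ2VDMzIhIQEBIkh4d4d1VVFnd2"/>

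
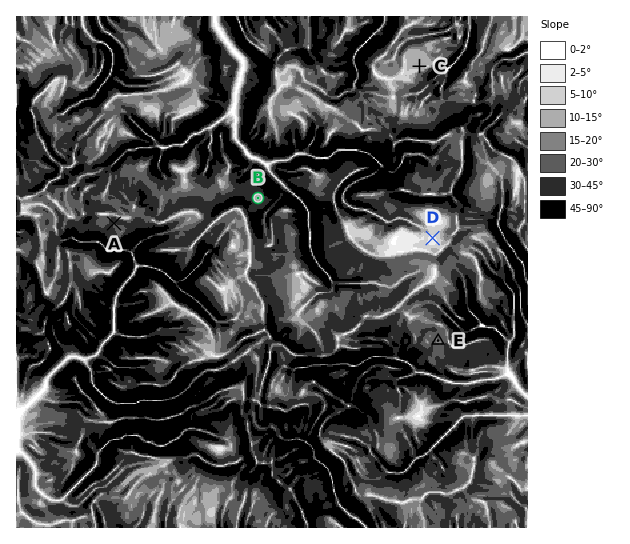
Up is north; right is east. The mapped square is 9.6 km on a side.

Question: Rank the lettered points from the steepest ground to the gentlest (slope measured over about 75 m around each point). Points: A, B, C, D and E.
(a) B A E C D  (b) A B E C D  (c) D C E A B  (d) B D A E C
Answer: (a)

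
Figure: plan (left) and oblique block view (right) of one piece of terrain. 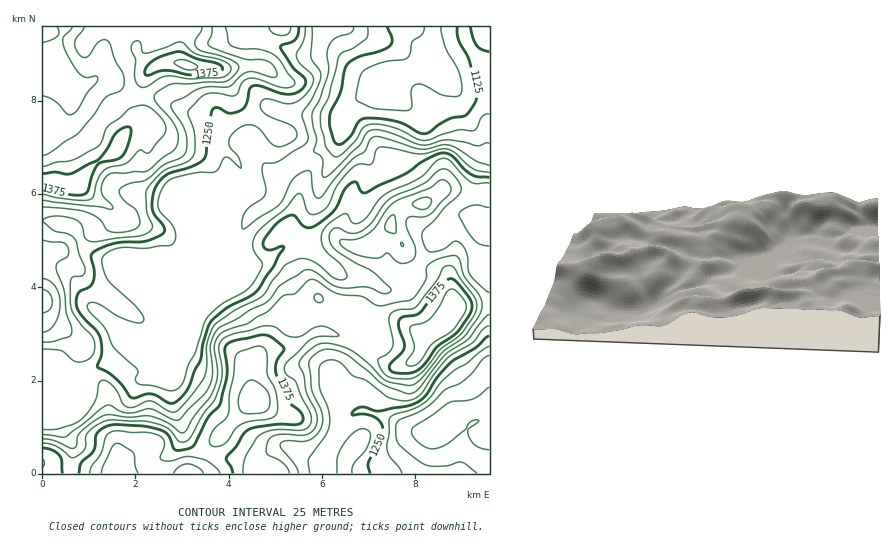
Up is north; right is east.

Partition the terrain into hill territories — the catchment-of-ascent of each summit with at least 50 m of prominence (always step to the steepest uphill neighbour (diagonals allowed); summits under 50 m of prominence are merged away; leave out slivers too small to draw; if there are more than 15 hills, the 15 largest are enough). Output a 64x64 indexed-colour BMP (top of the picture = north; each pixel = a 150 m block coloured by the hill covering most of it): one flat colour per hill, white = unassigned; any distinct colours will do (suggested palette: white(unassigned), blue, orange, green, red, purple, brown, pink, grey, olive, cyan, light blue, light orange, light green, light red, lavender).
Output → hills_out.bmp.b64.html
<image width="64" height="64" href="data:image/bmp;base64,Qk12CAAAAAAAAHYAAAAoAAAAQAAAAEAAAAABAAQAAAAAAAAIAAATCwAAEwsAABAAAAAAAAAA////ALR3HwAOf/8ALKAsACgn1gC9Z5QAS1aMAMJ34wB/f38AIr28AM++FwDox64AeLv/AIrfmACWmP8A1bDFABERERERERERERERERERERERERERERERERERERERERERERERERERERERERERERERERERERERERERERERERERERERERERERERERERERERERERERERERERERERERERERERERERERERERERERERERERERERERERERERERERERERERERERERERERERERERERERERERERERERERERERERERERERERERERERERERERERERERERERERERERERERERERERERERERERERERERERERERERERERERERERERERERREQREREREREREREREREREREREREREREREREREREREUREREQRERERERERERERERERERERERERERERERERERFEREREREERERERERERERERERERERERERERERERERREREREREREREERERERERERERERERERERERERERERERREREREREREREREQRERERERERERERERERERERERERERFERERERERERERERBEREREREREREREREREREREREREREUREREREREREREREERERERERERERERERERERERERERERREREREREREREREQRFVVREREREREREREREREREREREREURERERERERERERFVVVVUREREREREREREREREREREREREUREREREREREREVVVVVVVRERERERERERERERERERERERRERERERERERERVVVVVVVUREREREREREREREREREREREURERERERERERFVVVVVVVVVVVRERERERERERERERERERFEREREREREREVVVVVVVVVVVVURERERERERERERERERERRERERERERERVVVVVVVVVVVVVERERERERERERERERERFERERERERERFVVVVVVVVVVVVUREREREREREREREREREUREREREREREVVVVVVVVVVVVVVERERERERERERERERERRERERERERERVVVVVVVVVVVVVURERERERERERERERERFERERERERERFVVVVVVVVVVVVVREREREREREREREREREUREREREREREVVVVVVVVVVVVVVURERERERERERERERERRERERERERERVVVVVVVVVVVVVVRERERERERERERERERERFERERERERFVVVVVVVVVVVSIlURERERERERERERERERERFEREREREVVVVVVVVVVUiIiIhEREREREREREREREREREURERERERVVVVVVVVVIiIiIiIRERERERERERERERERERFERERERFVVVVVVIiIiIiIiIhEREREREREREREREREREUREREREVVVVUiIiIiIiIiIiIRERERERERERERERERERFERERERVVVUiIiIiIiIiIiIiERERERERERERERERERERRERERFVVUiIiIiIiIiIiIiIhERERERERERERERERERFEREREVVVSIiIiIiIiIiIiIiERERERERERERERERERERRERERVUiIiIiIiIiIiIiIiEREREREREREREREREREREUREESIiIiIiIiIiIiIiIiIRERERERERERERERERERERFEERIiIiIiIiIiIiIiIiIREREREREREREREREREREREREREiIiIiIiIiIiIiIiIhERERERERERERERERERERERERESIiIiIiIiIiIiIiIiERERERERERERERERERERERERERIiIiIiIiIiIiIiIiIhEREREREREREREREREREREREREiIiIiIiIiIiIiIiIiERERERERERERERERERERERERESIiIiIiIiIiIiIiIiIRERERERERERERERERERERERERIiIiIiIiIiIiIiIiIhEREREREREREREREREREREREREiIiIiIiIiIiIiIiIiERERERERERERERERERERERERESIiIiIiIiIiIiIiIiIhERERERERERERERERERERERERIiIiIiIiIiIiIiIiIiIREREREREREREREREREREREREyIiIiIiIiIiIiIiIiIiERERERERERERERERERERERETIiIiIiIiIiIiIiIiIjMxERERERERERERERERERERERMyIiIiIiIiIiIiIiIjMzMREREREREREREREREREREREzIiIiIiIiIiIiIiIjMzMxERERERERERERERERERERETMyIiIiIiIiIiIiMzMzMzMREzMzMzERERERERERERERMzMiIiIiIiIiIzMzMzMzMzMzMzMzMxEREREREREREREzMiIiIiIiIiMzMzMzMzMzMzMzMzMzMRERERERERERETMyIiIiIjMzMzMzMzMzMzMzMzMzMzMzMRERERERERERMzIiIiIjMzMzMzMzMzMzMzMzMzMzMzMzMREREREREREzMiMzMzMzMzMzMzMzMzMzMzMzMzMzMzETMRERERERETMyMzMzMzMzMzMzMzMzMzMzMzMzMzMxERERERERERERMzMzMzMzMzMzMzMzMzMzMzMzMzMzMxEREREREREREREzMzMzMzMzMzMzMzMzMzMzMzMzMzMxERERERERERERETMzMzMzMzMzMzMzMzMzMzMzMzMzMzERERERERERERERMzMzMzMzMzMzMzMzMzMzMzMzMzMzEREREREREREREREzMzMzMzMzMzMzMzMzMzMzMzMzMzERERERERERERERETMzMzMzMzMzMzMzMzMzMzMzMzMzMRERERERERERERER"/>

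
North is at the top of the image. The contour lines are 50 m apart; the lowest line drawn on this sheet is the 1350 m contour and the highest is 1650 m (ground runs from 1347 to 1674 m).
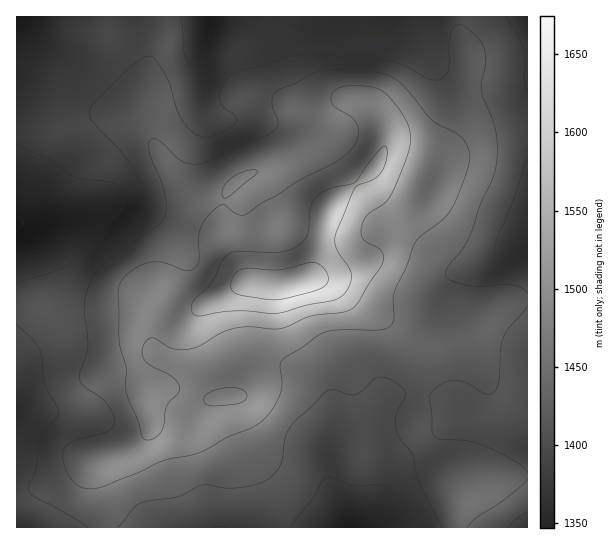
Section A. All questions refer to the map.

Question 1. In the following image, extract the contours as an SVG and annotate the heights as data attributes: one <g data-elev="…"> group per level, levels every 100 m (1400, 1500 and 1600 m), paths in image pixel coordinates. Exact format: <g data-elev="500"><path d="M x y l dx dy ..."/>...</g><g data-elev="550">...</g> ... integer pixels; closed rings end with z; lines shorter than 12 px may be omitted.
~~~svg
<g data-elev="1400"><path d="M212 527l7-1 9 1"/><path d="M291 527l7-10 15-19 9-17 7-4 25 8 23 0 9 2 8 6 8 9 13 25"/><path d="M509 527l8-8 10-7"/><path d="M17 518l12 9"/><path d="M527 261l-27-3-4-3-2-5 3-10 19-46 11-36"/><path d="M17 144l36 17 21 16 10 2 22 2 8 3 8 7 2 10-4 10-10 10-49 18-26 12-18 6"/><path d="M527 90l-3-9 1-22-1-9-6-13-12-20"/><path d="M54 17l-2 6 1 16-1 7-17 19-18 27"/><path d="M258 17l-24 9-12 7-11 12-12 19-5 3-5-4-4-8-4-38"/><path d="M402 17l-13 13-12 3-64-2-16-4-23-10"/></g><g data-elev="1500"><path d="M87 489l8-1 10-2 34-14 26-12 34-7 28-16 30-12 13-12 9-16 3-12-2-18 2-6 37-26 8-3 11-2 42 0 10-4 4-8-1-17 2-10 12-25 7-21 6-8 27-22 7-11 7-17 7-18 2-12-3-11-5-8-8-6-21-11-27-32-13-12-18-5-40-2-21 3-19 10-17 7-5 5-1 6 1 6 5 15 0 4-3 4-8 5-37 15-25 12-11 2-9-2-8-5-18-16-5-2-4 1-1 6 1 9 11 26 4 14 1 12-1 10-8 9-55 40-11 15-6 17-1 13 4 36-2 10-6 16-1 6 4 7 16 10 8 7 6 10 2 9-2 5-4 4-35 10-6 4-4 5-1 11 6 14 8 10z"/></g><g data-elev="1600"><path d="M195 315l6 1 20-4 17-1 40 2 28-8 27-4 10-6 7-10 1-11-2-7-13-18-1-8 1-7 19-46 3-3 17-7 8-8 4-13-1-11-3 0-5 5-24 32-27 7-12 8-5 11-2 25-4 7-6 5-8 4-8 2-44-1-7 1-4 3-5 6-11 22-18 19-2 8z"/></g>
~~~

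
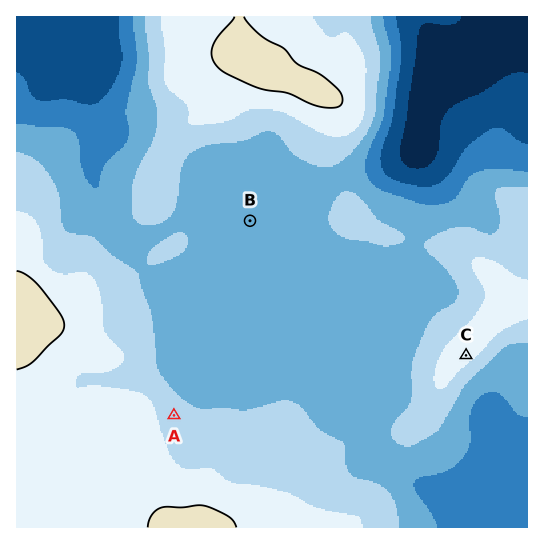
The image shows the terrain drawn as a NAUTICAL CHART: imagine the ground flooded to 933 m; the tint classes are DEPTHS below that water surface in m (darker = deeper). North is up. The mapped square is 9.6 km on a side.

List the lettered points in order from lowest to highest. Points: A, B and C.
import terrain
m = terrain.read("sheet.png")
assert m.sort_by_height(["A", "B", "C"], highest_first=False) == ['B', 'A', 'C']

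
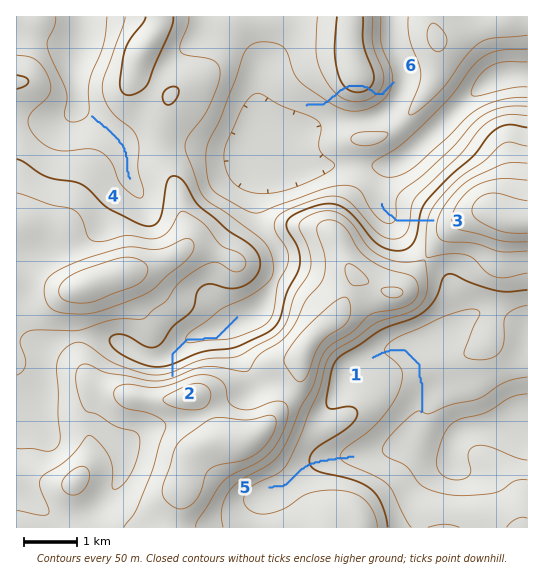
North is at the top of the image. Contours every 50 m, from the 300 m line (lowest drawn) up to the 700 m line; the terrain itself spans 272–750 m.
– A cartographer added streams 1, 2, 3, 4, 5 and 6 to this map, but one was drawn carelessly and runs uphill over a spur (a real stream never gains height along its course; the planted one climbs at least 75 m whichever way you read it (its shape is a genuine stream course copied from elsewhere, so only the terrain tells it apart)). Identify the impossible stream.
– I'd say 6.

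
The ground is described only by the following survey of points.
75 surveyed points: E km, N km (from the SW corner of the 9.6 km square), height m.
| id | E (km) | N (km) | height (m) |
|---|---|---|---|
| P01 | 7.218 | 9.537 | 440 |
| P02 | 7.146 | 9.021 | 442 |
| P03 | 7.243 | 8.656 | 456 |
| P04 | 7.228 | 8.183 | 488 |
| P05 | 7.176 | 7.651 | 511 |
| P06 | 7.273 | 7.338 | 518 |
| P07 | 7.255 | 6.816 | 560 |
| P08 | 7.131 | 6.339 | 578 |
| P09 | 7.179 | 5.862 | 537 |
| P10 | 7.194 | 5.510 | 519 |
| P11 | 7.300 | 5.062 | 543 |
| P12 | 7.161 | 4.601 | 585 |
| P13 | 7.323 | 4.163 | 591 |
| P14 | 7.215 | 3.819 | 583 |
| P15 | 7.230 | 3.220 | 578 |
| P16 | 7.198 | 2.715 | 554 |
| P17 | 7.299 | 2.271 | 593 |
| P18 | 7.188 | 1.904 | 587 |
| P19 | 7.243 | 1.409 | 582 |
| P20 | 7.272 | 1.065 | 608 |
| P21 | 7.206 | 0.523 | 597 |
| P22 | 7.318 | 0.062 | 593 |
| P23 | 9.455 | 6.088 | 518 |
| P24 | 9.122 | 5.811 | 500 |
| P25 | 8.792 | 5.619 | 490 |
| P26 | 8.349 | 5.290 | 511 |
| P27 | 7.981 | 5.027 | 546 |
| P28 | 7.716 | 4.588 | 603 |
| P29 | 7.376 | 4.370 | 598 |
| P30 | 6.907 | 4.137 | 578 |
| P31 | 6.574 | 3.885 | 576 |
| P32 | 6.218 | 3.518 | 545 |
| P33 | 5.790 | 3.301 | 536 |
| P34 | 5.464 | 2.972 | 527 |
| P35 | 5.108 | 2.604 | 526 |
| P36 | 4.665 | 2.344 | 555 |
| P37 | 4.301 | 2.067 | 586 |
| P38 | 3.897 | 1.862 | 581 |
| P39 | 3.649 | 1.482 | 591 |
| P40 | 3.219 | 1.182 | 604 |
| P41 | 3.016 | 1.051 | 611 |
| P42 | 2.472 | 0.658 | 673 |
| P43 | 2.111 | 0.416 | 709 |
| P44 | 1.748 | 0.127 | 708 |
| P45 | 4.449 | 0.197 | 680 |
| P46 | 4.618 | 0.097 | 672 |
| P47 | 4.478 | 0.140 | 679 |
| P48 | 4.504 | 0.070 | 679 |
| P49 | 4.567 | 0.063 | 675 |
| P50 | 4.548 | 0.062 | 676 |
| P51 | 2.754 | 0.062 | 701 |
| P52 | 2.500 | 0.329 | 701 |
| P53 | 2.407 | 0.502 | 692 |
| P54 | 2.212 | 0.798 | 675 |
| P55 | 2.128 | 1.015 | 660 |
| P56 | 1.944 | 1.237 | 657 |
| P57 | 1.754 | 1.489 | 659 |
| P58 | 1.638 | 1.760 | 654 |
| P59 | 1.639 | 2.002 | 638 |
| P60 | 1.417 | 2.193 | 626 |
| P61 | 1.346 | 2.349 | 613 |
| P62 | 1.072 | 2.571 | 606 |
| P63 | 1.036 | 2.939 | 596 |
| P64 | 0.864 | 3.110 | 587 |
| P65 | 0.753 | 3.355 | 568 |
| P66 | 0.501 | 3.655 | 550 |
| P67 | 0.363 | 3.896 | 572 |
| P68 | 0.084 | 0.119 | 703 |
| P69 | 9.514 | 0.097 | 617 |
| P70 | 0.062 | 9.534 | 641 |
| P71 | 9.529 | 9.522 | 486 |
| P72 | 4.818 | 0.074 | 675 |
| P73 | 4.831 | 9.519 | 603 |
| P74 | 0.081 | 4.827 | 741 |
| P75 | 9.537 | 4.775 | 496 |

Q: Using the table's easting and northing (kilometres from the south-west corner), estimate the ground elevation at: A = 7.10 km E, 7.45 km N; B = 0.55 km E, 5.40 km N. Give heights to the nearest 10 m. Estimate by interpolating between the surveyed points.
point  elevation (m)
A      520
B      700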